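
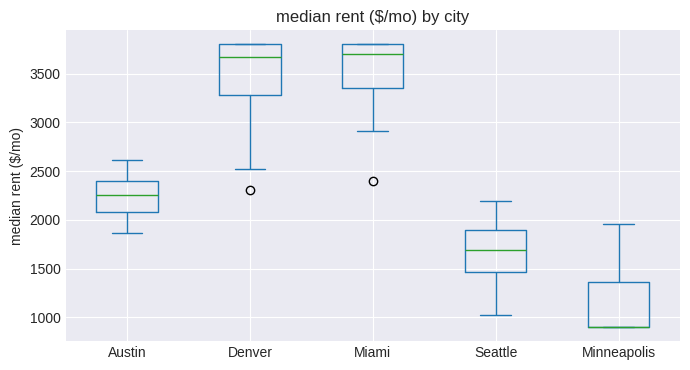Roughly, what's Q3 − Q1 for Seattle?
≈ 500

Q3 ≈ 2000, Q1 ≈ 1500; IQR ≈ 500.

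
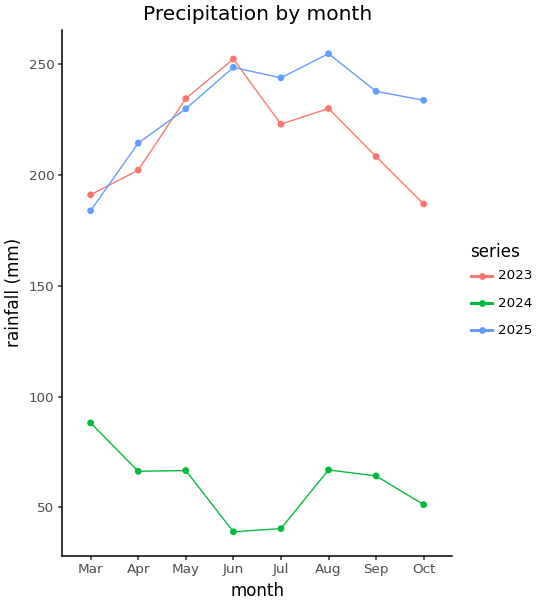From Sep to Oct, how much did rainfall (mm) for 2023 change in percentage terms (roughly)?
Sep ≈ 200, Oct ≈ 180; (180 − 200) / 200 ≈ -10%.

≈ -10%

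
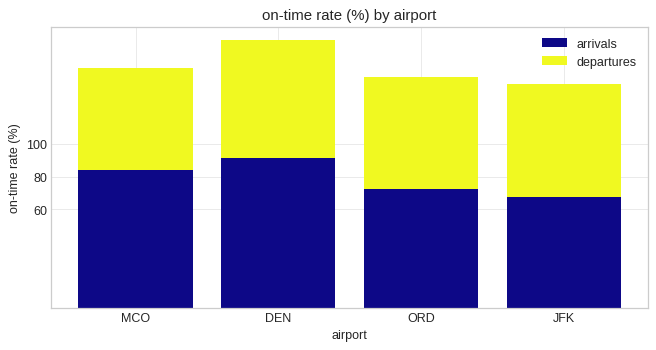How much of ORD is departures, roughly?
≈ 60

departures top ≈ 140, bottom ≈ 80; segment ≈ 60.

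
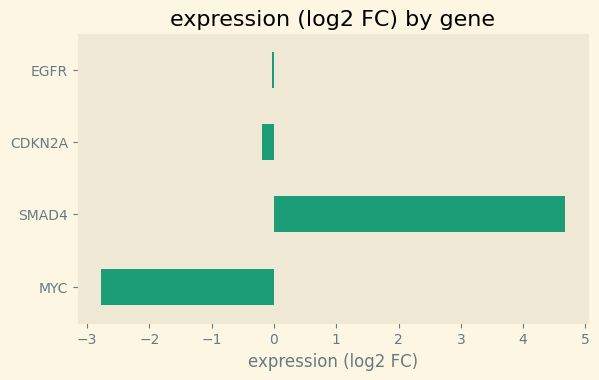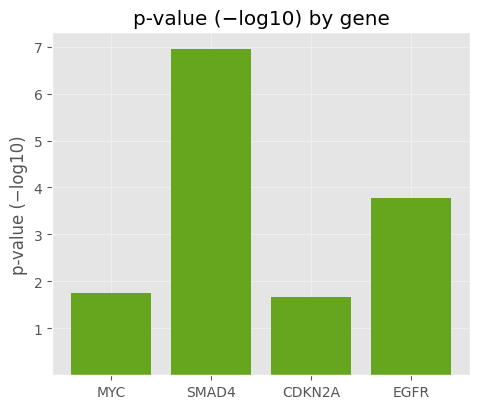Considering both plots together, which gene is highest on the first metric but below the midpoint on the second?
CDKN2A

Chart 2 median p-value (−log10) ≈ 3; below-median genes: MYC, CDKN2A. Among those, CDKN2A has the highest expression (log2 FC) (≈ 0).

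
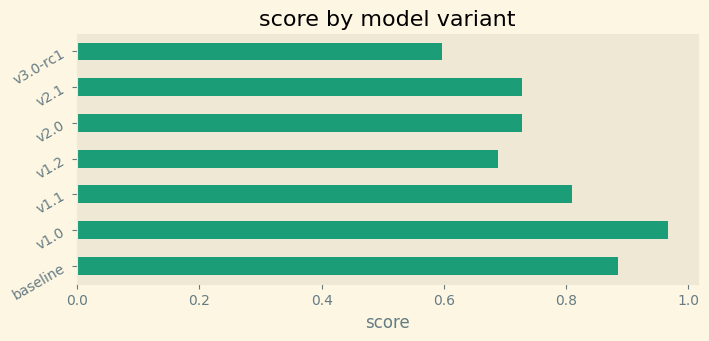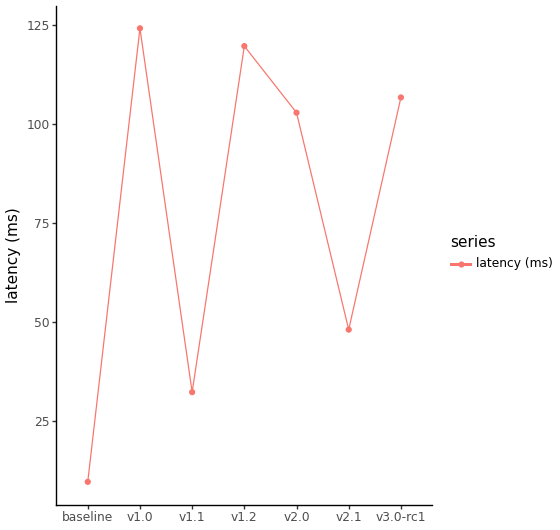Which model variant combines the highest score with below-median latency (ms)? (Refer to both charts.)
Chart 2 median latency (ms) ≈ 100; below-median model variants: baseline, v1.1, v2.1. Among those, baseline has the highest score (≈ 0.9).

baseline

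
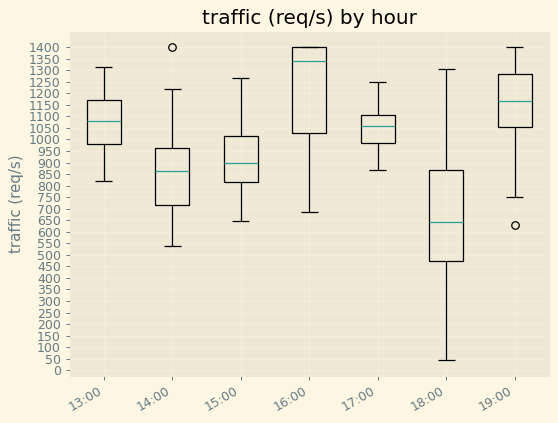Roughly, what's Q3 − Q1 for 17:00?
≈ 100

Q3 ≈ 1100, Q1 ≈ 1000; IQR ≈ 100.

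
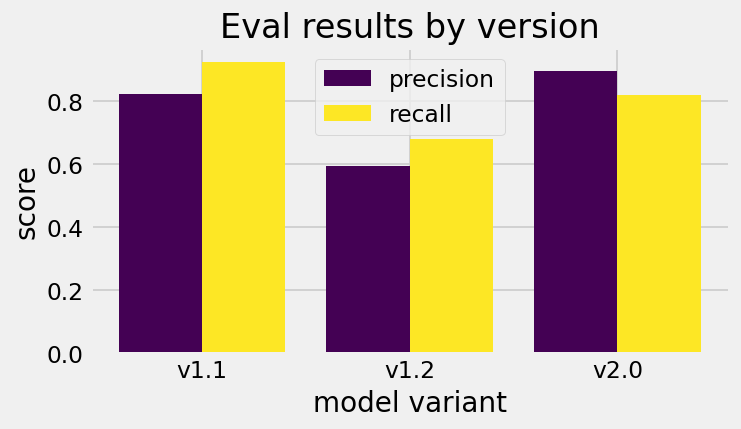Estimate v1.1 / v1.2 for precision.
v1.1 ≈ 0.8, v1.2 ≈ 0.6; 0.8/0.6 ≈ 1.33.

≈ 1.33×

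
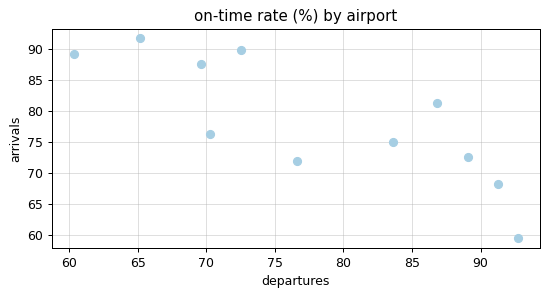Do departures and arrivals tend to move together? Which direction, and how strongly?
Points are negatively correlated; strong (|r| ≈ 0.8).

negative, strong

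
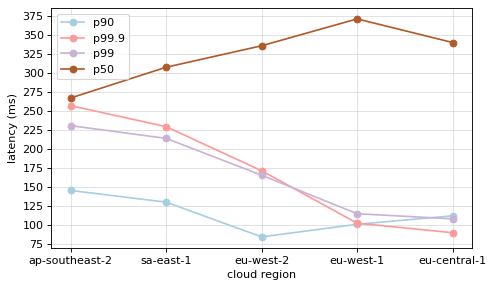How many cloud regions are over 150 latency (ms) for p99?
Above 150: ap-southeast-2, sa-east-1, eu-west-2.

3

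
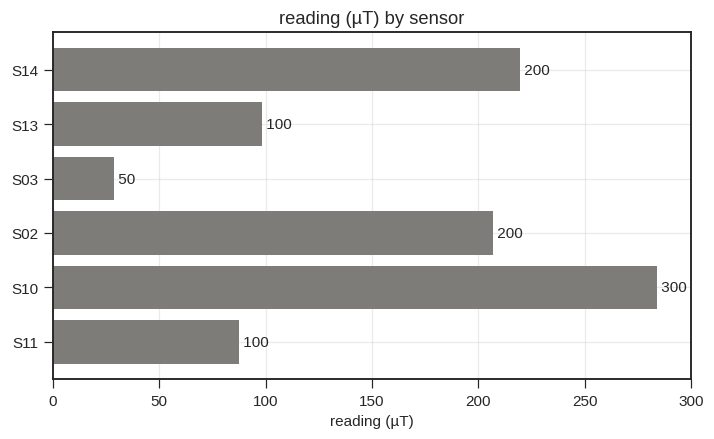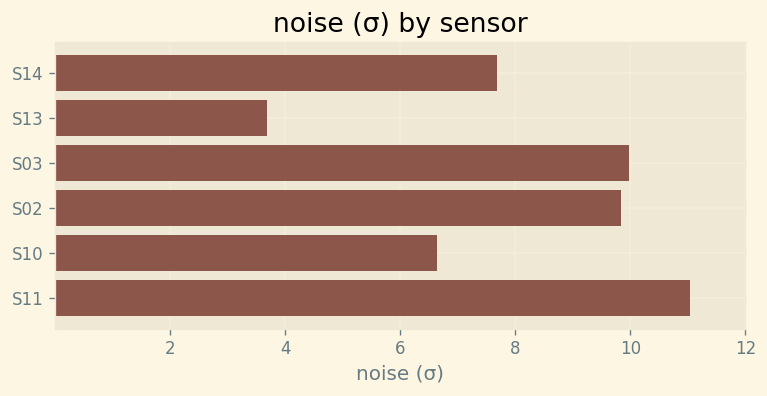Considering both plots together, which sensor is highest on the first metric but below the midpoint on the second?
Chart 2 median noise (σ) ≈ 8; below-median sensors: S14, S13, S10. Among those, S10 has the highest reading (µT) (≈ 300).

S10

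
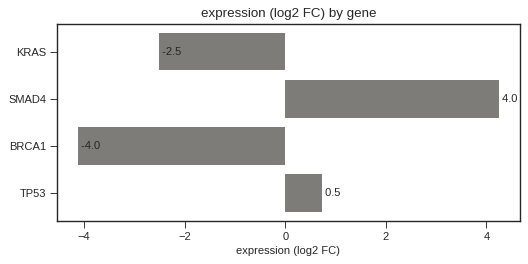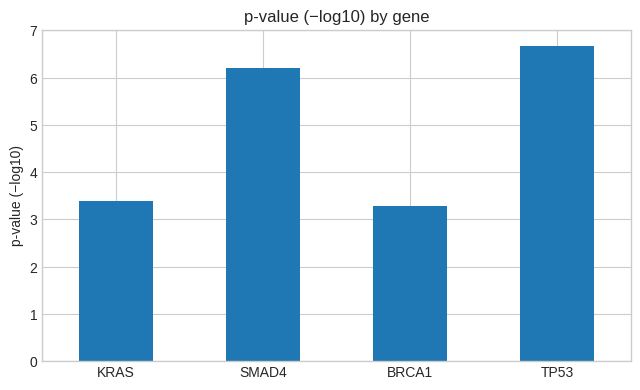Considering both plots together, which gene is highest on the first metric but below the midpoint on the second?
Chart 2 median p-value (−log10) ≈ 5; below-median genes: KRAS, BRCA1. Among those, KRAS has the highest expression (log2 FC) (≈ -2.5).

KRAS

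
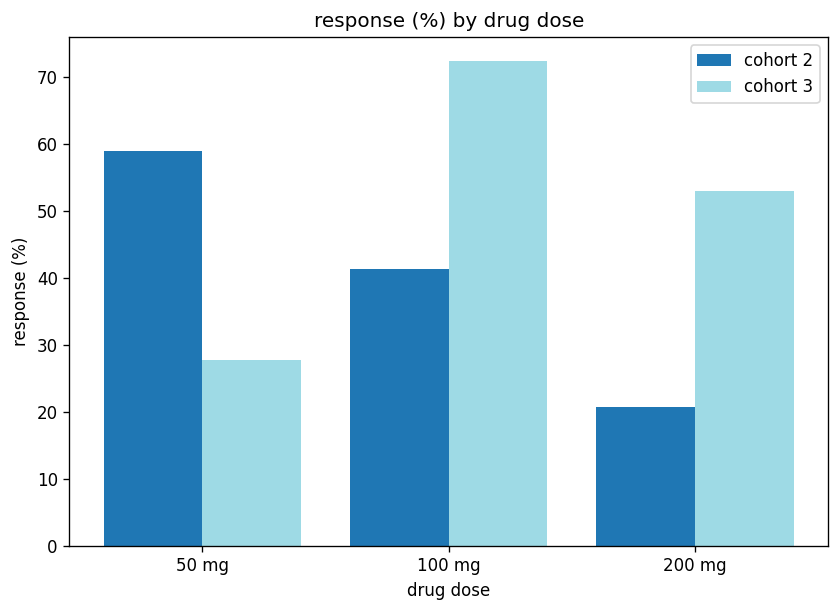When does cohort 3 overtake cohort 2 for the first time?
100 mg

50 mg: cohort 3 ≈ 30 vs cohort 2 ≈ 60 (not yet); 100 mg: cohort 3 ≈ 70 vs cohort 2 ≈ 40 (first crossover).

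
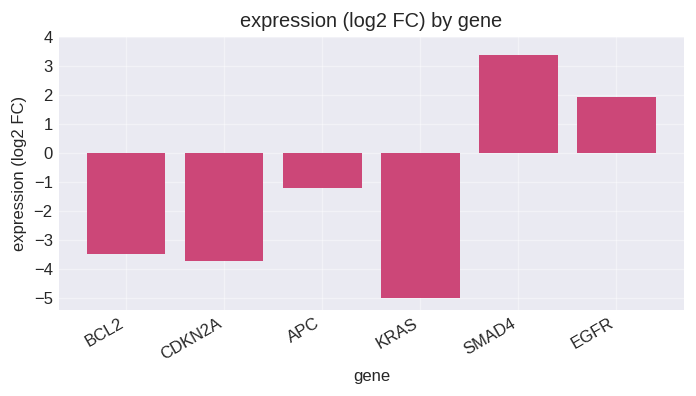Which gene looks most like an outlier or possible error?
SMAD4

SMAD4 ≈ 3; the rest sit between ≈ -5 and ≈ 2.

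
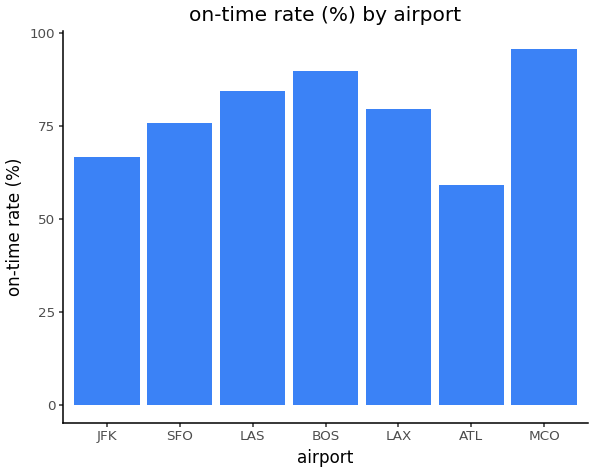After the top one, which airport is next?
Top 3: MCO ≈ 100, BOS ≈ 90, LAS ≈ 80.

BOS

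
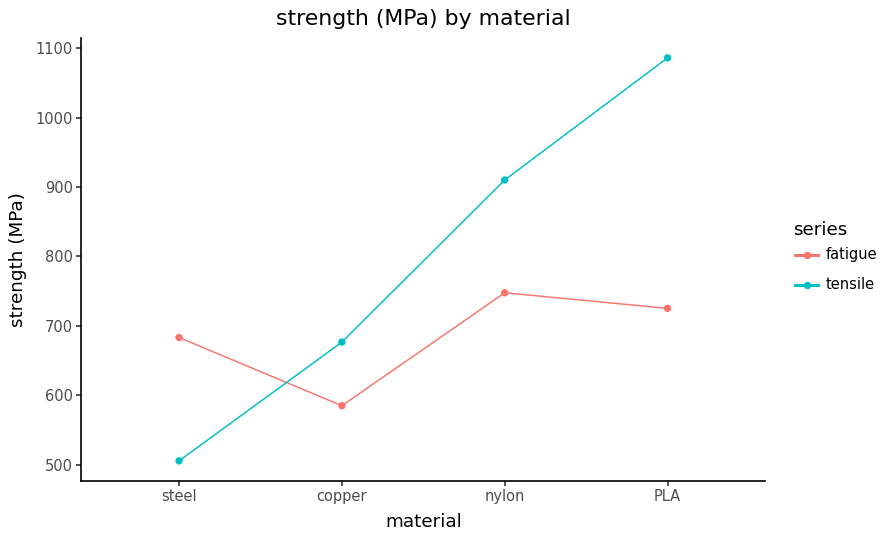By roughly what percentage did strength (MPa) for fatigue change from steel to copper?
steel ≈ 700, copper ≈ 600; (600 − 700) / 700 ≈ -14.3%.

≈ -14.3%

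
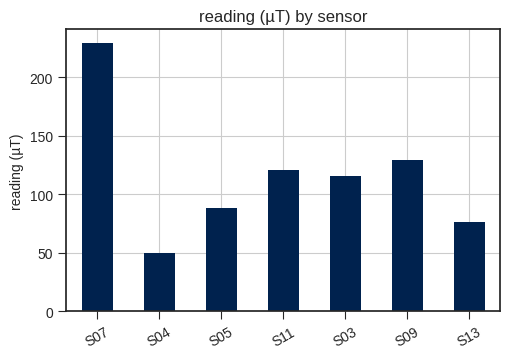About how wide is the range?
≈ 180

Max S07 ≈ 220, min S04 ≈ 40; range ≈ 180.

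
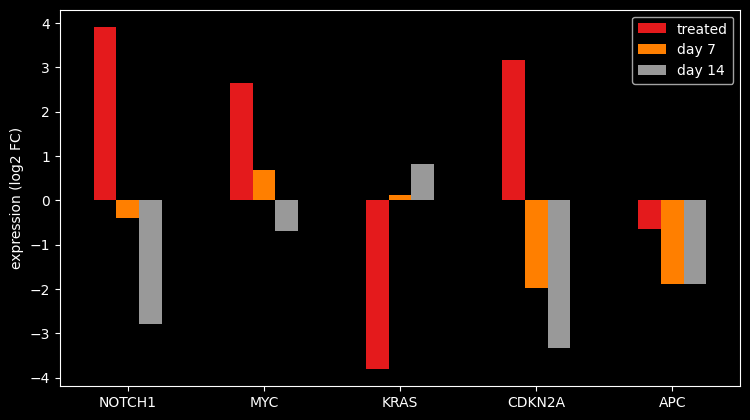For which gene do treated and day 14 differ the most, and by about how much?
NOTCH1: treated ≈ 4, day 14 ≈ -3 → gap ≈ 7. Next-largest (CDKN2A) is only ≈ 6.

NOTCH1, ≈ 7 log2 FC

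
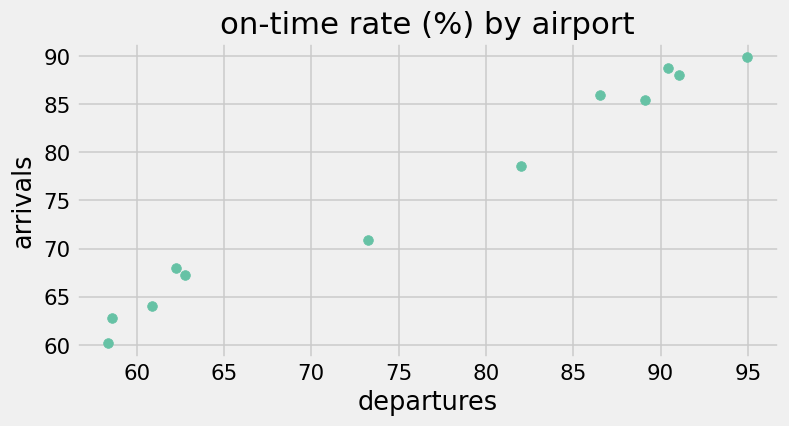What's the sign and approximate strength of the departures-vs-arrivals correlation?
positive, strong

Points are positively correlated; strong (|r| ≈ 1.0).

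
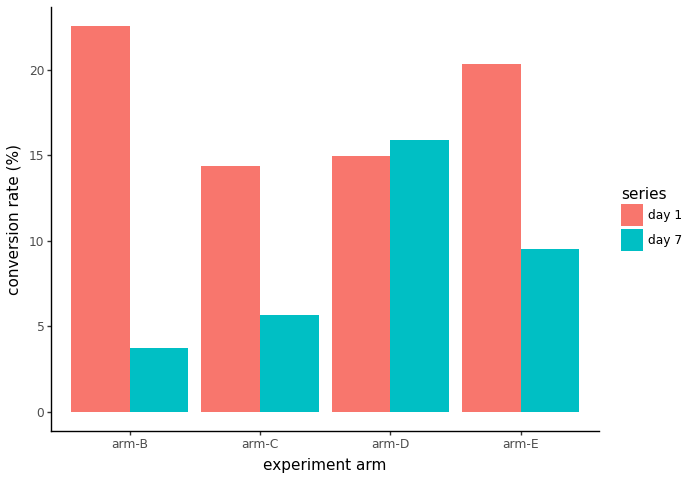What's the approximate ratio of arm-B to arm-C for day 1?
arm-B ≈ 22, arm-C ≈ 14; 22/14 ≈ 1.57.

≈ 1.57×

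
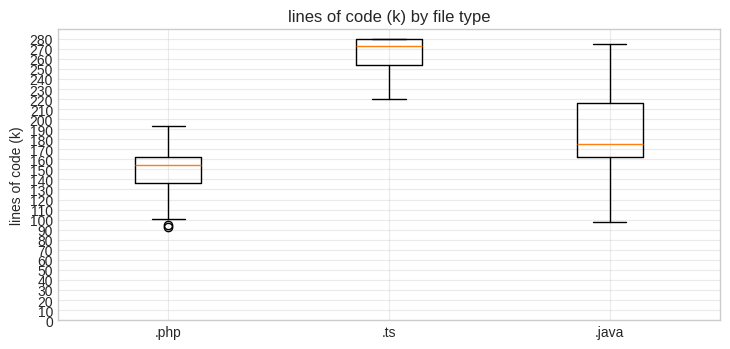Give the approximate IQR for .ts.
Q3 ≈ 280, Q1 ≈ 250; IQR ≈ 30.

≈ 30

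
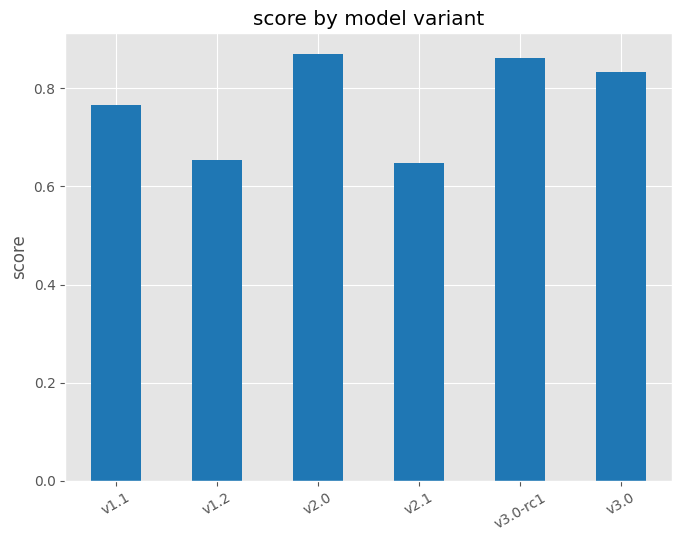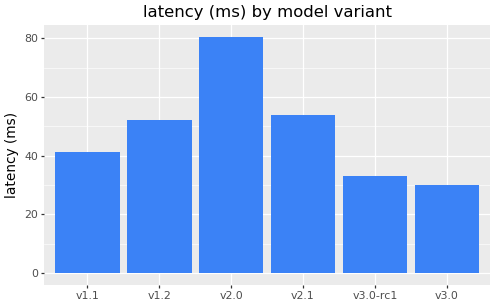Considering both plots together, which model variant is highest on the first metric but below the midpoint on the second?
v3.0-rc1

Chart 2 median latency (ms) ≈ 50; below-median model variants: v1.1, v3.0-rc1, v3.0. Among those, v3.0-rc1 has the highest score (≈ 0.9).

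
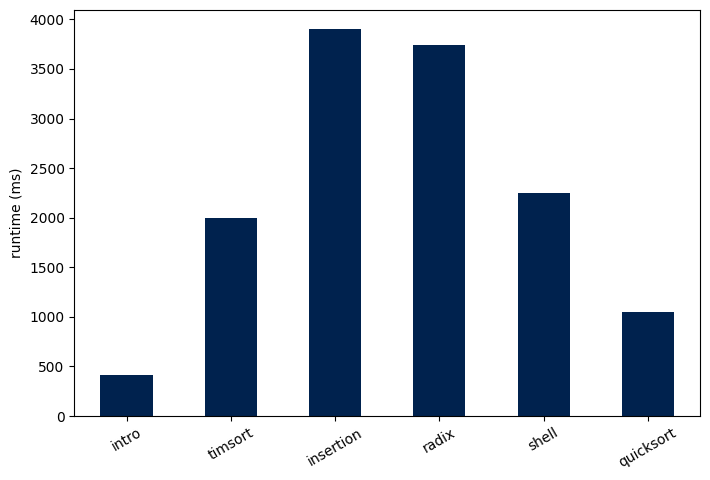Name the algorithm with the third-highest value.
Top 4: insertion ≈ 4000, radix ≈ 3500, shell ≈ 2500, timsort ≈ 2000.

shell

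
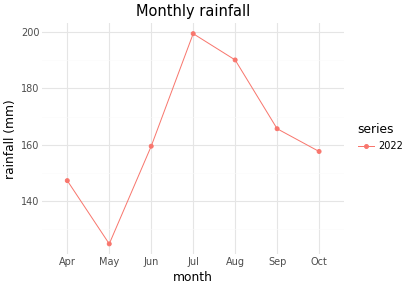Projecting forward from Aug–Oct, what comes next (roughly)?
≈ 145

Last three: 190, 170, 160 → slope ≈ -15/step → next ≈ 145.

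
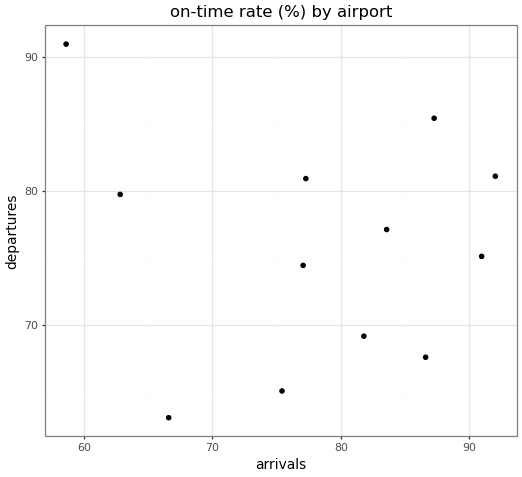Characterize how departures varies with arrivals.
Points are roughly uncorrelated; weak (|r| ≈ 0.1).

no clear correlation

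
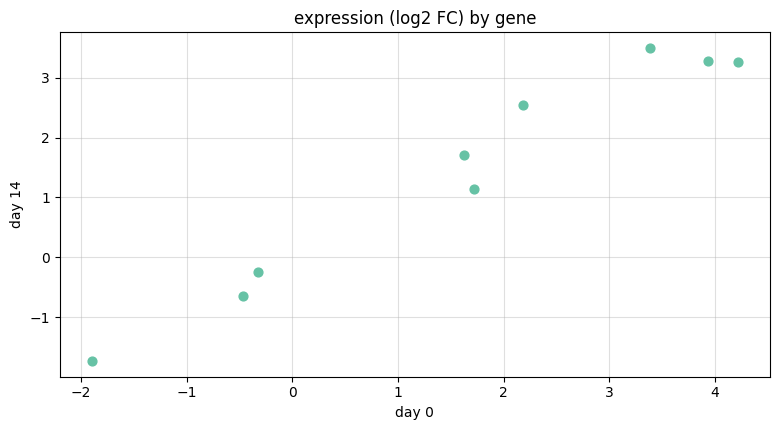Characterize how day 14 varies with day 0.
positive, strong

Points are positively correlated; strong (|r| ≈ 1.0).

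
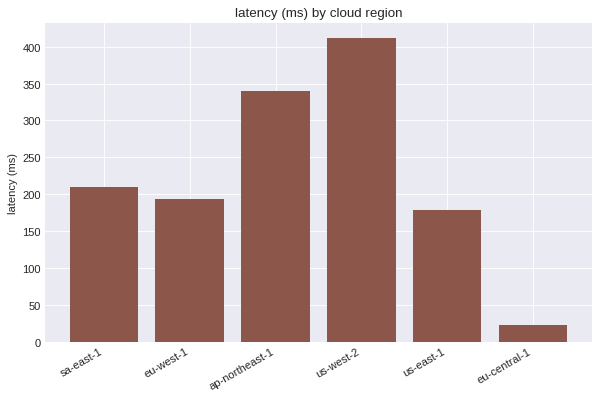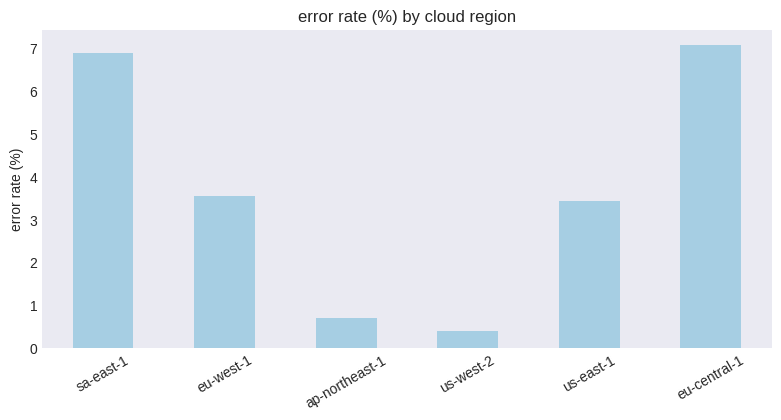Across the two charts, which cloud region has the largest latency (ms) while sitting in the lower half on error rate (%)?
Chart 2 median error rate (%) ≈ 3; below-median cloud regions: ap-northeast-1, us-west-2, us-east-1. Among those, us-west-2 has the highest latency (ms) (≈ 400).

us-west-2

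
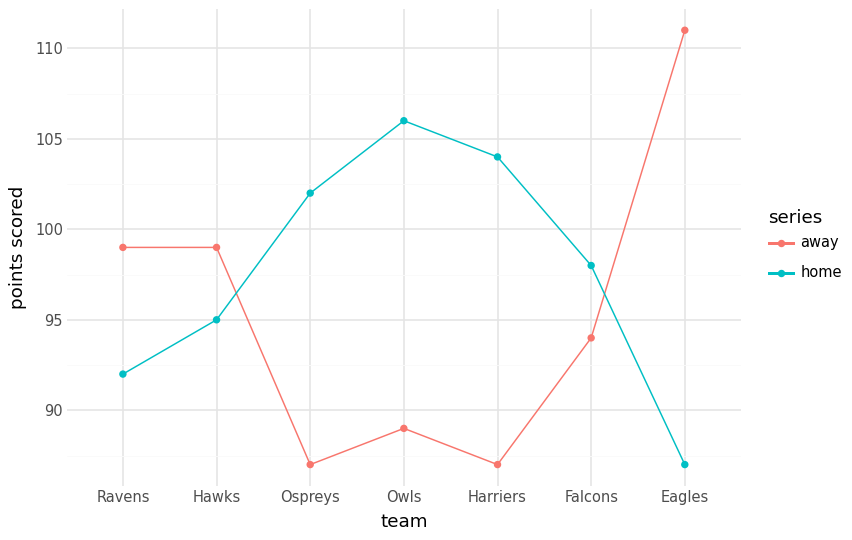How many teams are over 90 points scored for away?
4

Above 90: Ravens, Hawks, Falcons, Eagles.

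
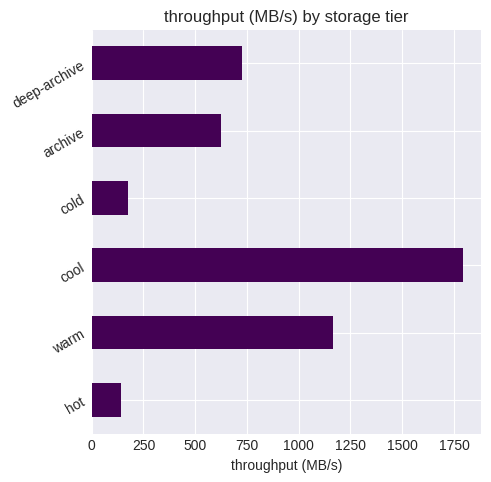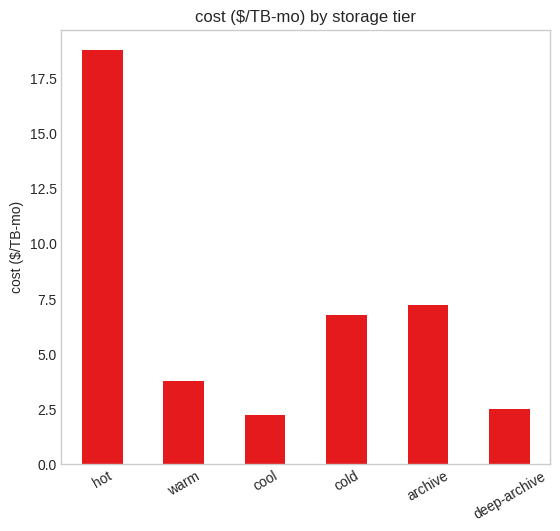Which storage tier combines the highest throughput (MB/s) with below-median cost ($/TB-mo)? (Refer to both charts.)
Chart 2 median cost ($/TB-mo) ≈ 6; below-median storage tiers: warm, cool, deep-archive. Among those, cool has the highest throughput (MB/s) (≈ 1800).

cool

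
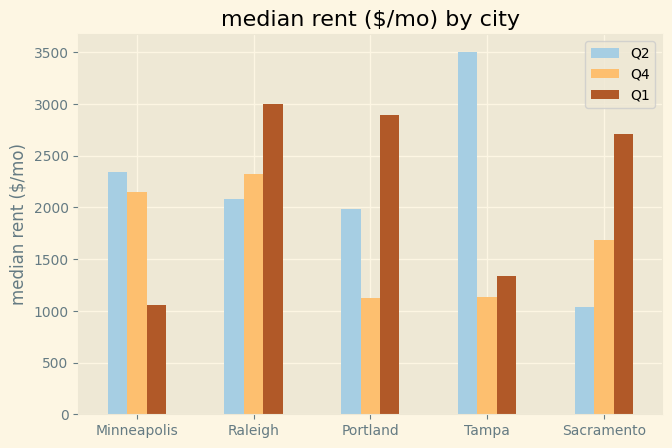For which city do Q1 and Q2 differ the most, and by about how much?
Tampa: Q1 ≈ 1500, Q2 ≈ 3500 → gap ≈ 2000. Next-largest (Sacramento) is only ≈ 1500.

Tampa, ≈ 2000 $/mo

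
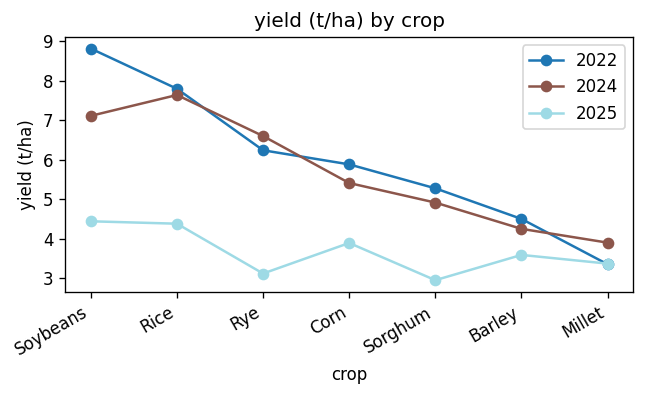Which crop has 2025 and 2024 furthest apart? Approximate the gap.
Rye, ≈ 3.5 t/ha

Rye: 2025 ≈ 3.0, 2024 ≈ 6.5 → gap ≈ 3.5. Next-largest (Rice) is only ≈ 3.0.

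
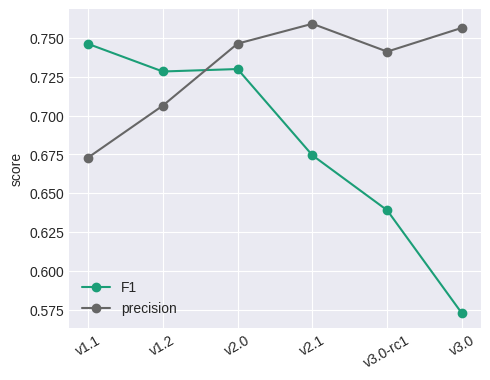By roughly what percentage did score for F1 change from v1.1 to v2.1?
v1.1 ≈ 0.74, v2.1 ≈ 0.68; (0.68 − 0.74) / 0.74 ≈ -8.1%.

≈ -8.1%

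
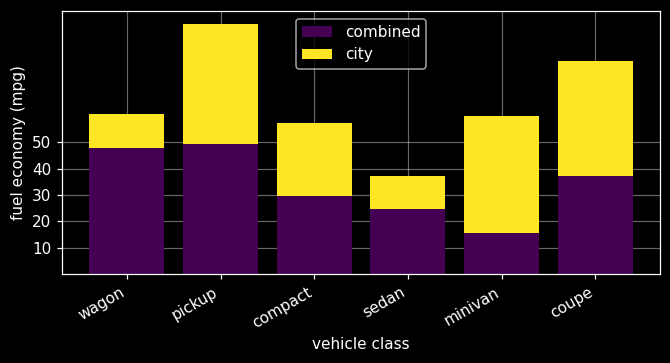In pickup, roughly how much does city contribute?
city top ≈ 100, bottom ≈ 50; segment ≈ 50.

≈ 50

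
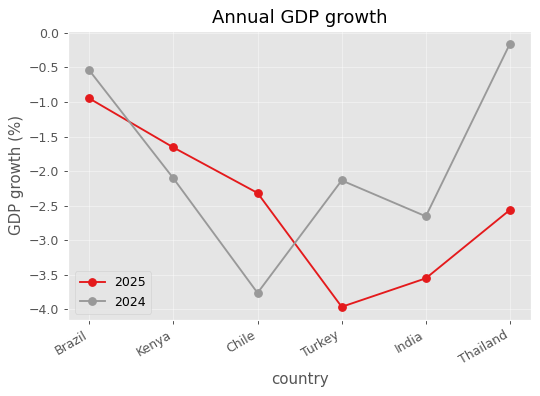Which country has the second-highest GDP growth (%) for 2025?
Top 3 for 2025: Brazil ≈ -1.0, Kenya ≈ -1.5, Chile ≈ -2.5.

Kenya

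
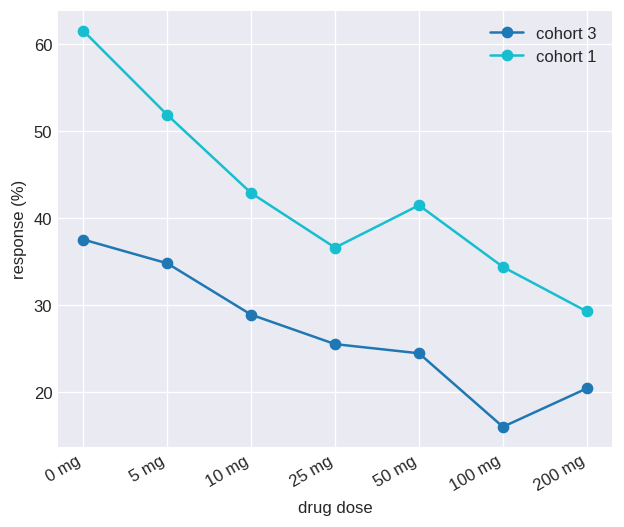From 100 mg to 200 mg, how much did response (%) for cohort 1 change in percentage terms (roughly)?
100 mg ≈ 35, 200 mg ≈ 30; (30 − 35) / 35 ≈ -14.3%.

≈ -14.3%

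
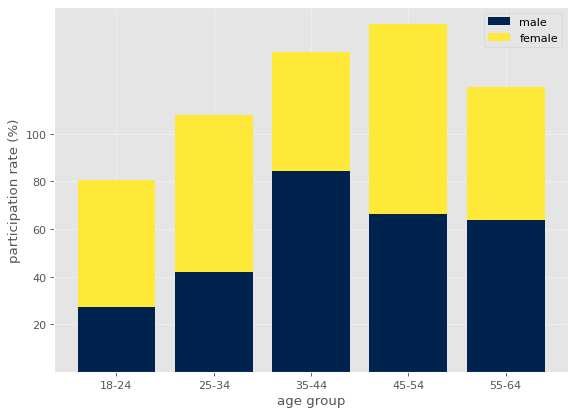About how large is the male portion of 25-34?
male top ≈ 40, bottom ≈ 0; segment ≈ 40.

≈ 40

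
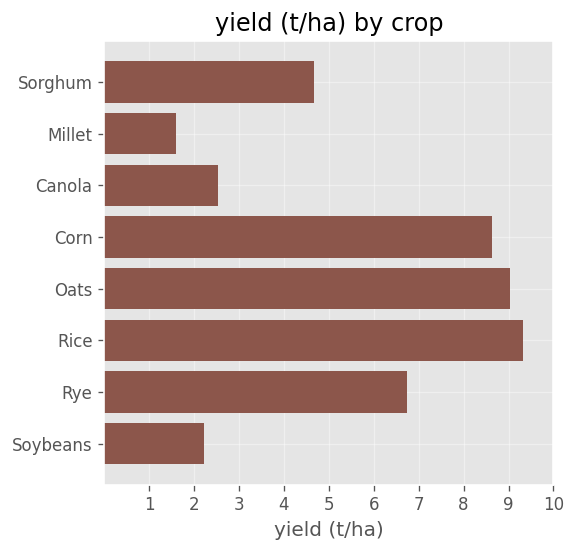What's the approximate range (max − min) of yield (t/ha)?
Max Rice ≈ 9, min Millet ≈ 2; range ≈ 7.

≈ 7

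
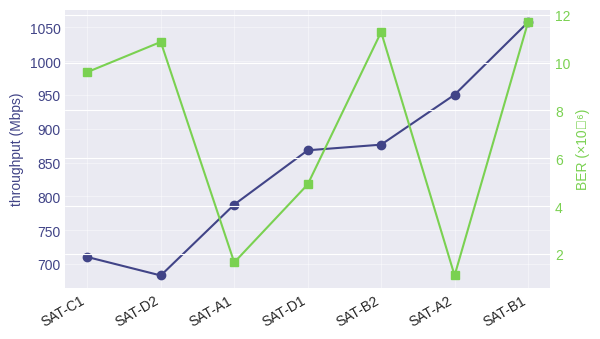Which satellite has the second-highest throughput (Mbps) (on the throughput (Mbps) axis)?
Top 3 (on the throughput (Mbps) axis): SAT-B1 ≈ 1050, SAT-A2 ≈ 950, SAT-B2 ≈ 900.

SAT-A2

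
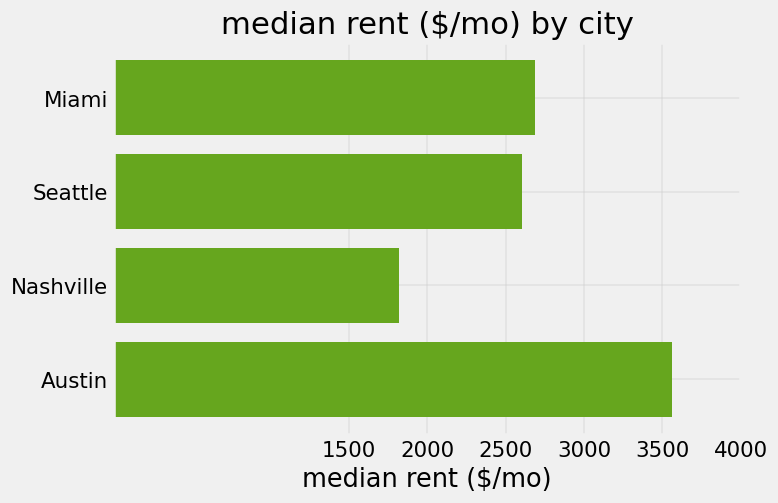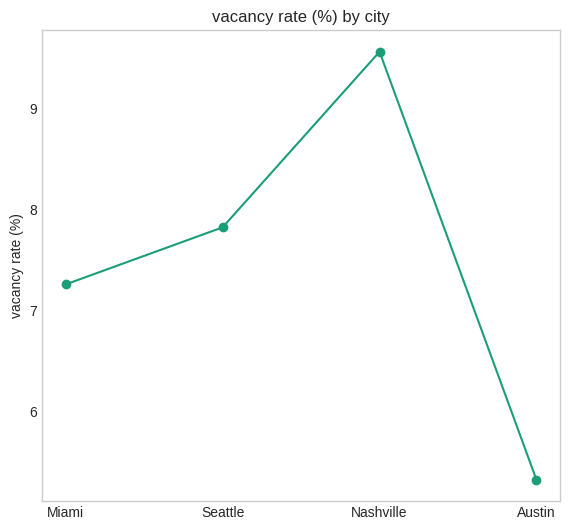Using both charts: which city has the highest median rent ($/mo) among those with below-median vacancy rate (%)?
Chart 2 median vacancy rate (%) ≈ 8; below-median cities: Miami, Austin. Among those, Austin has the highest median rent ($/mo) (≈ 3500).

Austin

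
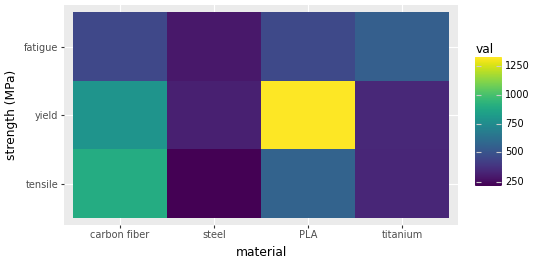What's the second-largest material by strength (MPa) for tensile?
Top 3 for tensile: carbon fiber ≈ 900, PLA ≈ 600, titanium ≈ 300.

PLA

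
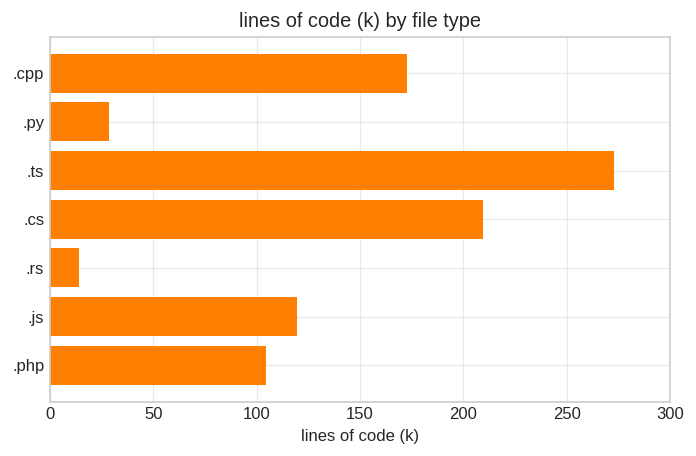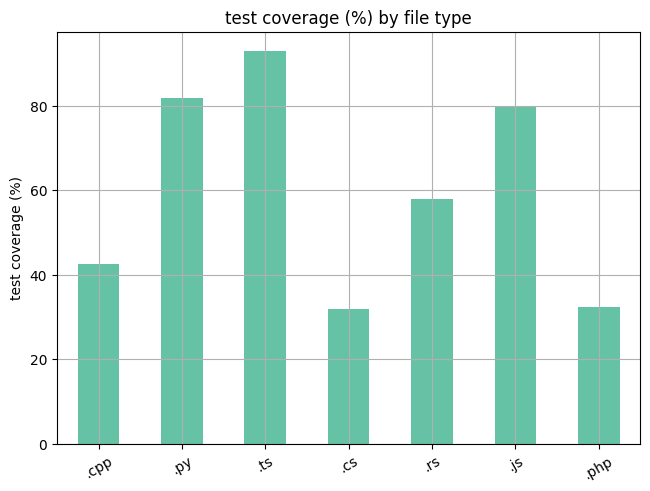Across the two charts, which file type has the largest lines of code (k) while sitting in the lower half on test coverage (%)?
Chart 2 median test coverage (%) ≈ 60; below-median file types: .cpp, .cs, .php. Among those, .cs has the highest lines of code (k) (≈ 200).

.cs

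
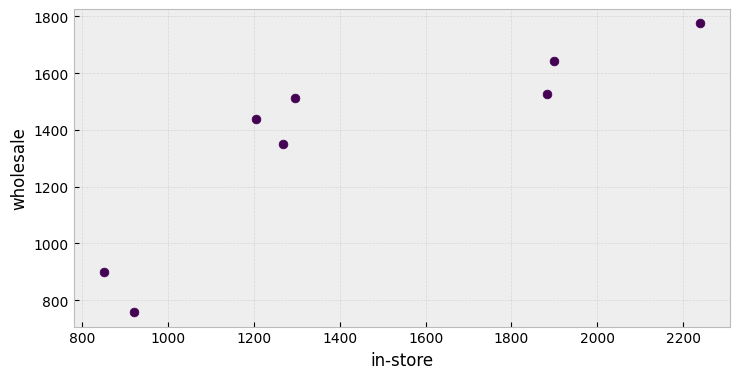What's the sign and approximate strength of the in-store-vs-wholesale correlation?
Points are positively correlated; strong (|r| ≈ 0.9).

positive, strong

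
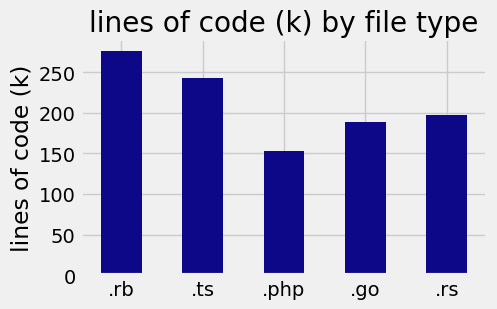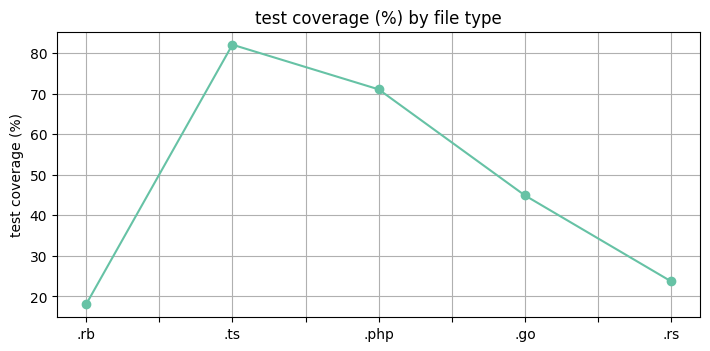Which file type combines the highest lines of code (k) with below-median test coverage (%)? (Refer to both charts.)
.rb

Chart 2 median test coverage (%) ≈ 40; below-median file types: .rb, .rs. Among those, .rb has the highest lines of code (k) (≈ 300).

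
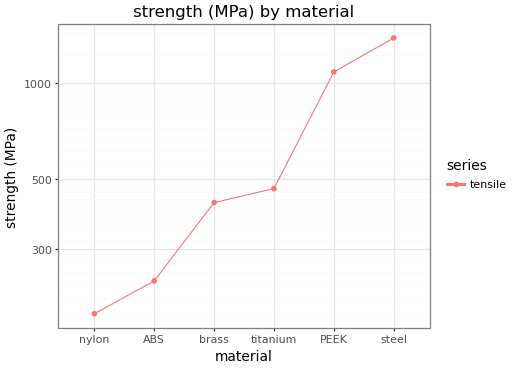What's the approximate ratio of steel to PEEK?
≈ 1.27×

steel ≈ 1400, PEEK ≈ 1100; 1400/1100 ≈ 1.27.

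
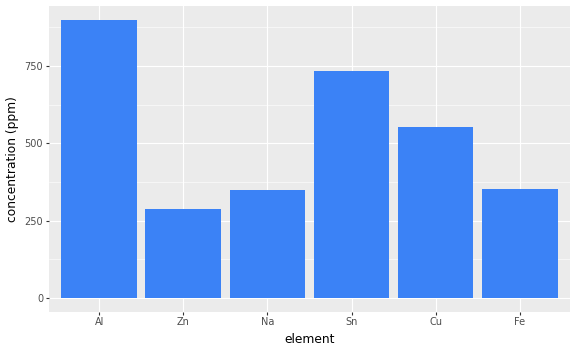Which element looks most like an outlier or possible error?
Al

Al ≈ 900; the rest sit between ≈ 300 and ≈ 700.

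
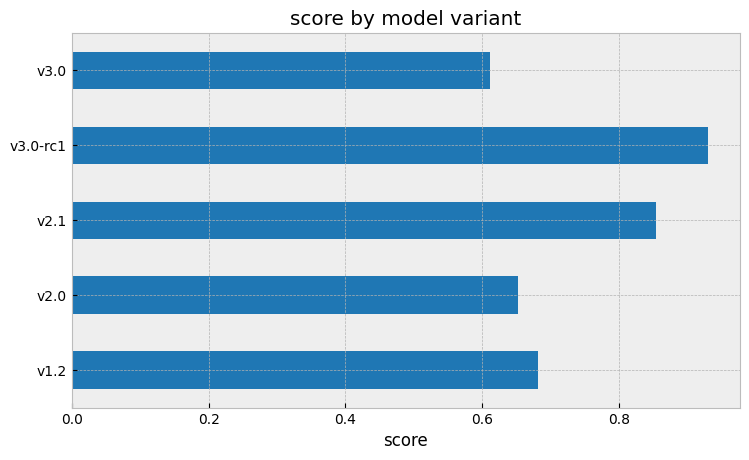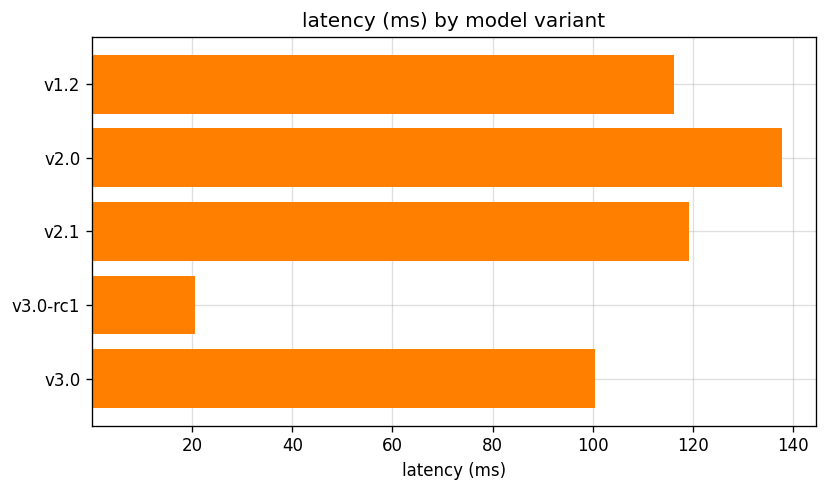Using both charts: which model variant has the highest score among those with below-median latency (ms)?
v3.0-rc1

Chart 2 median latency (ms) ≈ 120; below-median model variants: v3.0-rc1, v3.0. Among those, v3.0-rc1 has the highest score (≈ 0.9).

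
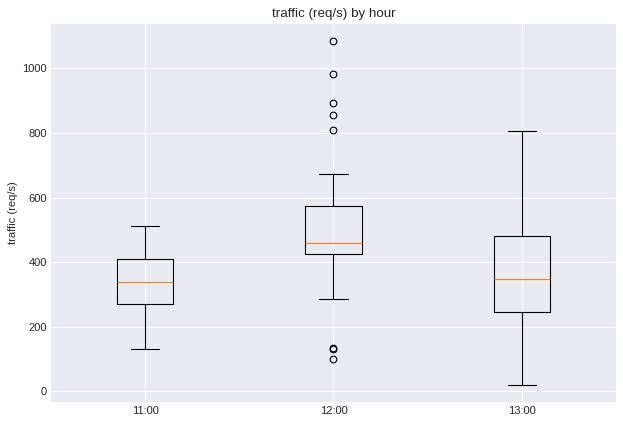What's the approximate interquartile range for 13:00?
≈ 240

Q3 ≈ 480, Q1 ≈ 240; IQR ≈ 240.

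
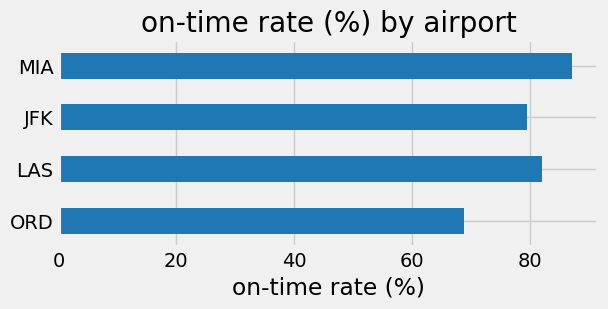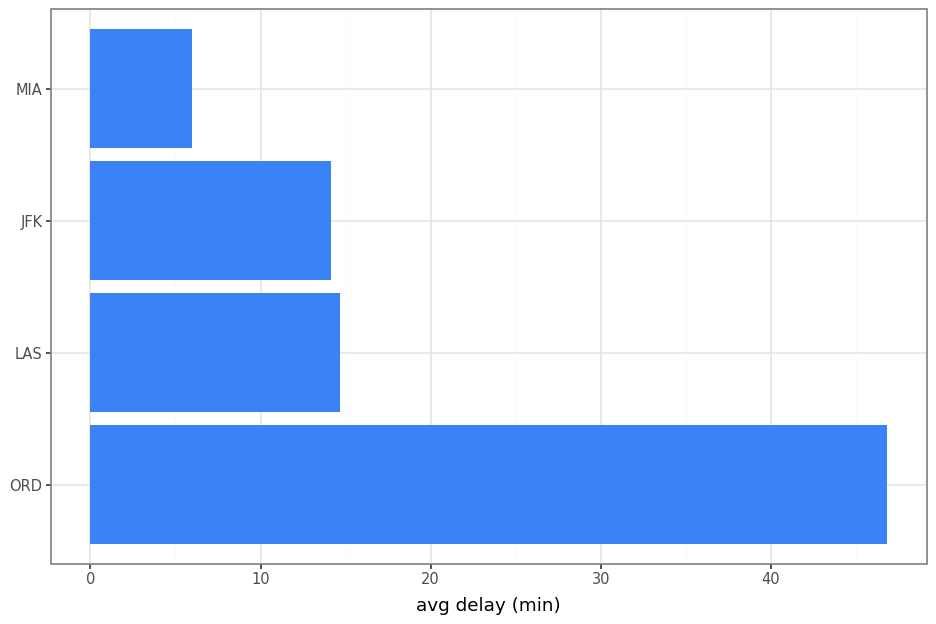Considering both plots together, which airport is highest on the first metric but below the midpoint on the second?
MIA

Chart 2 median avg delay (min) ≈ 15; below-median airports: JFK, MIA. Among those, MIA has the highest on-time rate (%) (≈ 90).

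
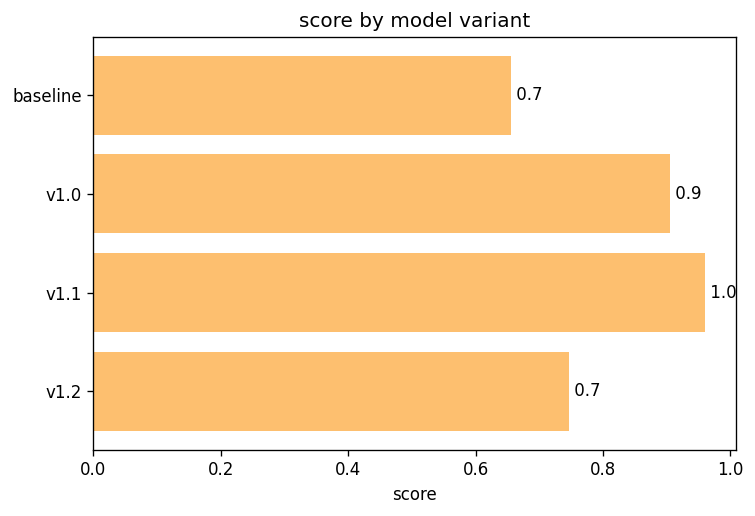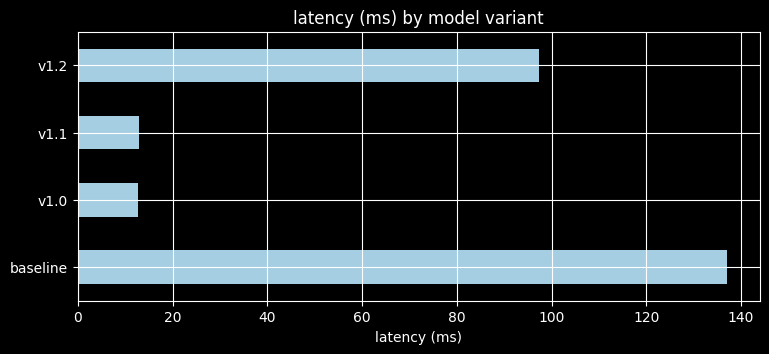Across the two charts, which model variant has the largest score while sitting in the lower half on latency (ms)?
Chart 2 median latency (ms) ≈ 60; below-median model variants: v1.0, v1.1. Among those, v1.1 has the highest score (≈ 1).

v1.1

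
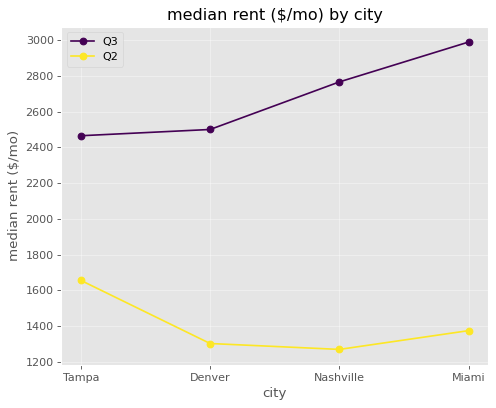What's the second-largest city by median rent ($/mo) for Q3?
Top 3 for Q3: Miami ≈ 3000, Nashville ≈ 2800, Denver ≈ 2400.

Nashville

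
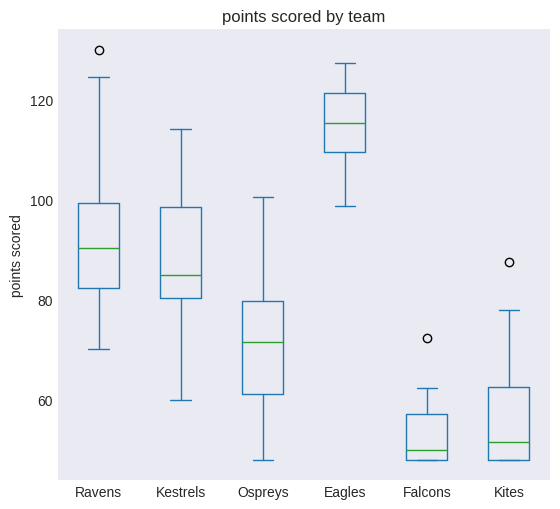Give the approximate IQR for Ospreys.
Q3 ≈ 80, Q1 ≈ 60; IQR ≈ 20.

≈ 20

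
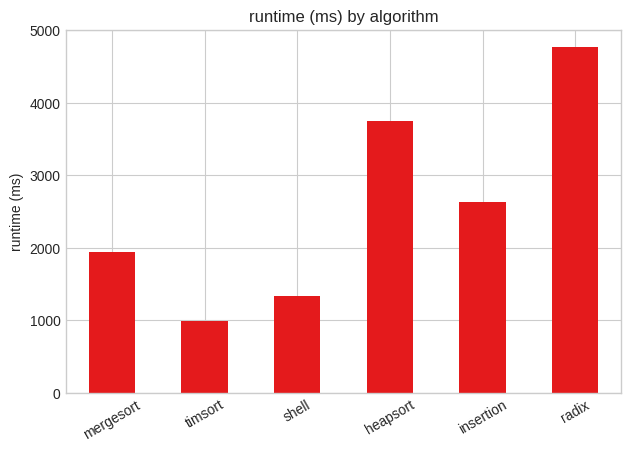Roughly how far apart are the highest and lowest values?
Max radix ≈ 5000, min timsort ≈ 1000; range ≈ 4000.

≈ 4000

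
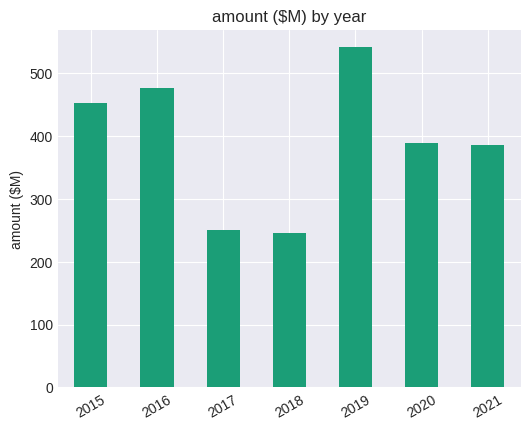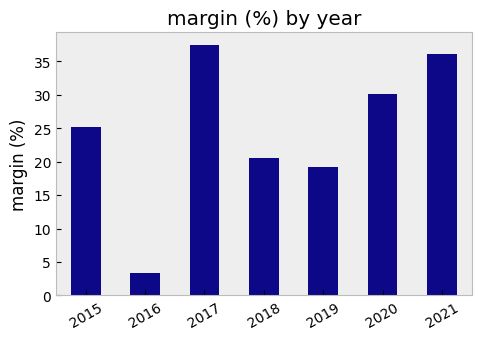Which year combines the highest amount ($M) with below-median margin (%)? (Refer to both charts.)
Chart 2 median margin (%) ≈ 25; below-median years: 2016, 2018, 2019. Among those, 2019 has the highest amount ($M) (≈ 550).

2019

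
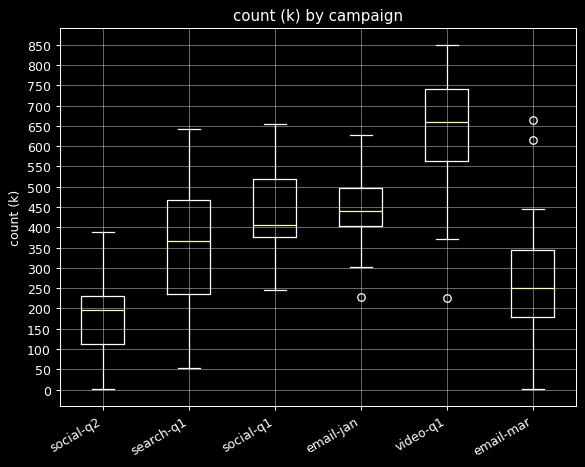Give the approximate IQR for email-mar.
Q3 ≈ 350, Q1 ≈ 200; IQR ≈ 150.

≈ 150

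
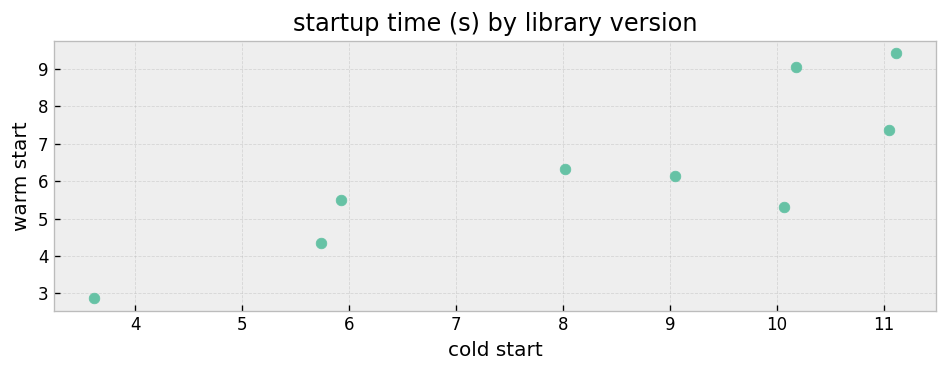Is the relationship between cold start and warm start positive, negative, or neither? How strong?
Points are positively correlated; strong (|r| ≈ 0.8).

positive, strong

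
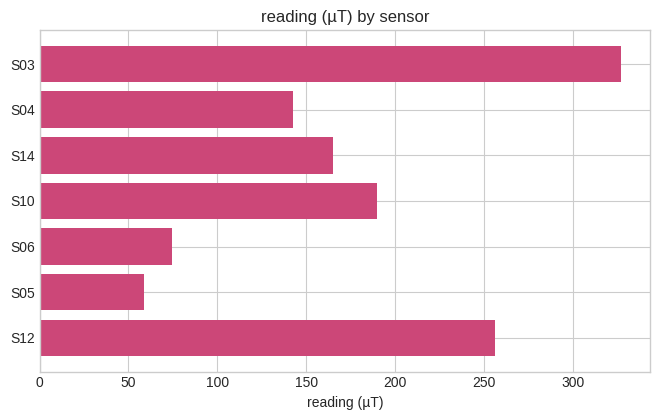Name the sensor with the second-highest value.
S12

Top 3: S03 ≈ 350, S12 ≈ 250, S10 ≈ 200.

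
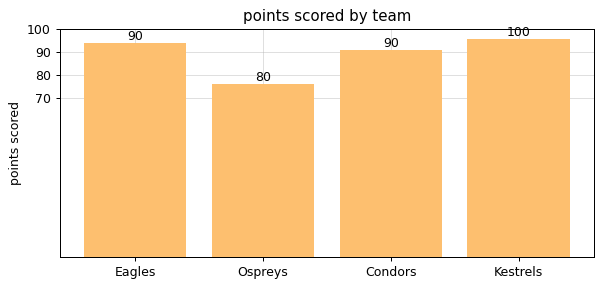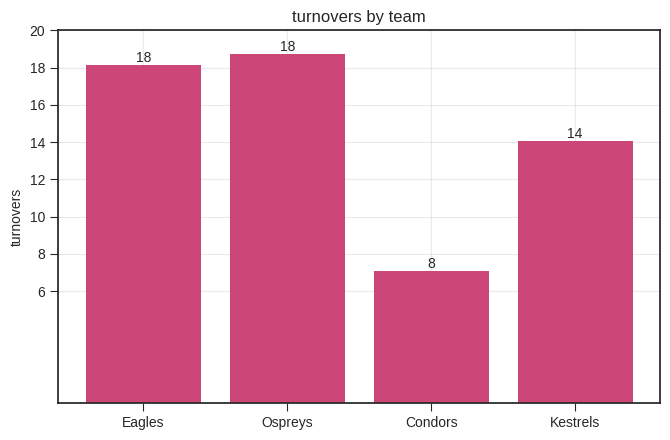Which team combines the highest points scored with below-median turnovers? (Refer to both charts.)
Kestrels

Chart 2 median turnovers ≈ 16; below-median teams: Condors, Kestrels. Among those, Kestrels has the highest points scored (≈ 100).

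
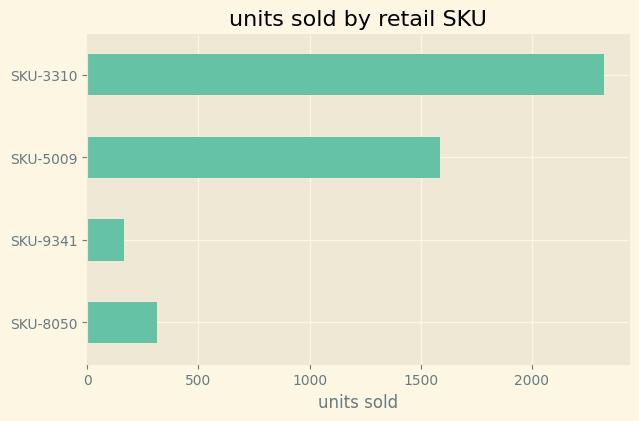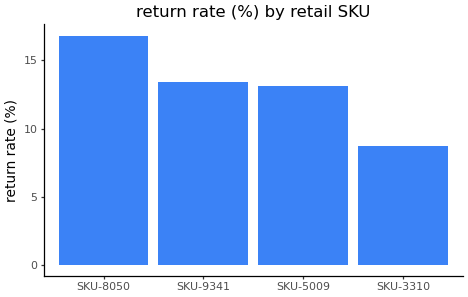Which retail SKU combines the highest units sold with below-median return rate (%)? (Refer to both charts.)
SKU-3310

Chart 2 median return rate (%) ≈ 14; below-median retail SKUs: SKU-5009, SKU-3310. Among those, SKU-3310 has the highest units sold (≈ 2500).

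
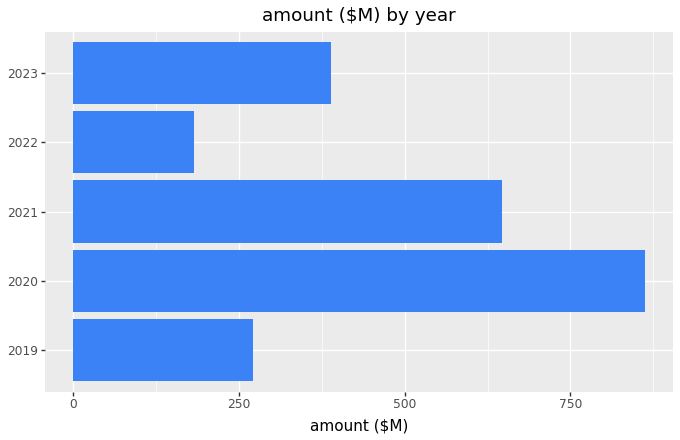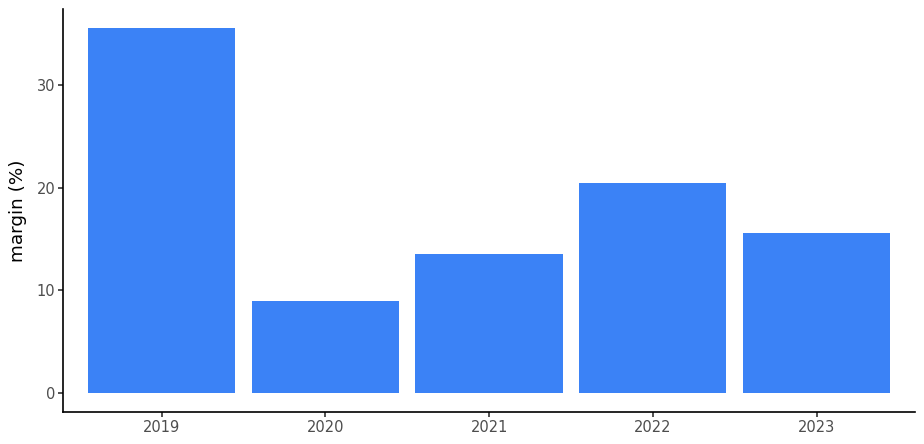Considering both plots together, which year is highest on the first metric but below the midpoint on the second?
Chart 2 median margin (%) ≈ 15; below-median years: 2020, 2021. Among those, 2020 has the highest amount ($M) (≈ 900).

2020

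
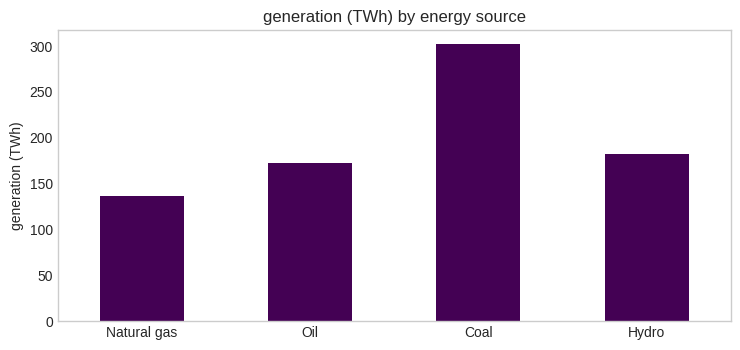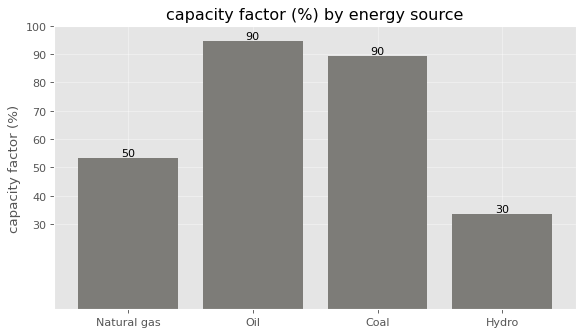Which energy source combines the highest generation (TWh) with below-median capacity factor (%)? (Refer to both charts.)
Chart 2 median capacity factor (%) ≈ 70; below-median energy sources: Natural gas, Hydro. Among those, Hydro has the highest generation (TWh) (≈ 200).

Hydro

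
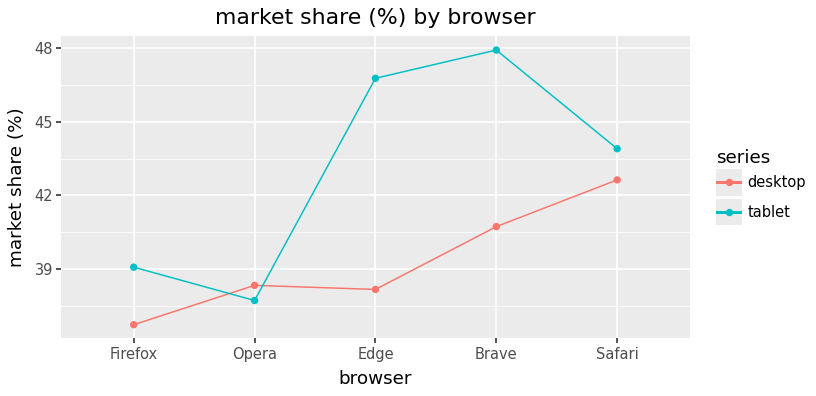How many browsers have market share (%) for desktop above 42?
1

Above 42: Safari.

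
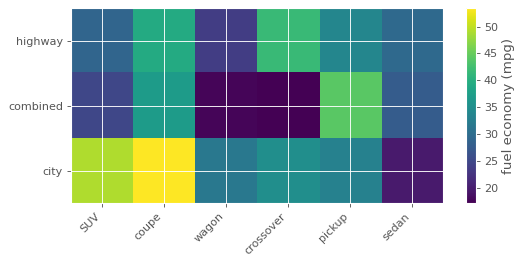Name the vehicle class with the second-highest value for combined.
coupe

Top 3 for combined: pickup ≈ 45, coupe ≈ 35, sedan ≈ 30.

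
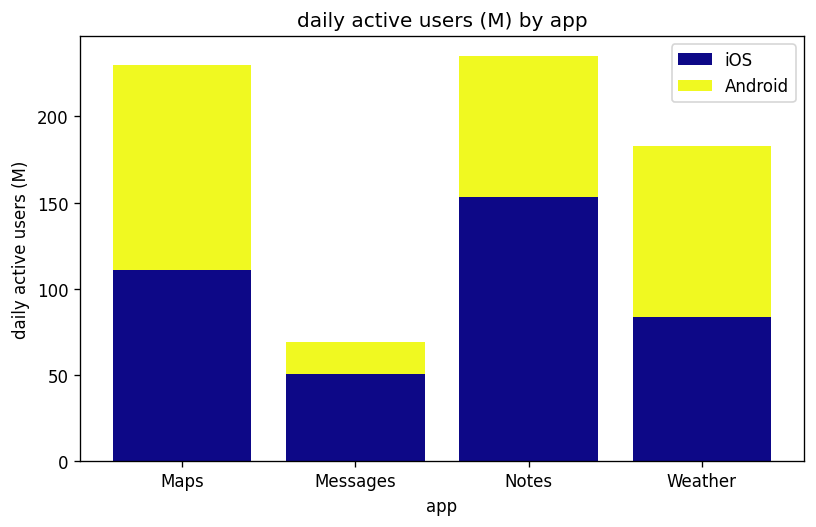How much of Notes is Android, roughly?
≈ 80

Android top ≈ 240, bottom ≈ 160; segment ≈ 80.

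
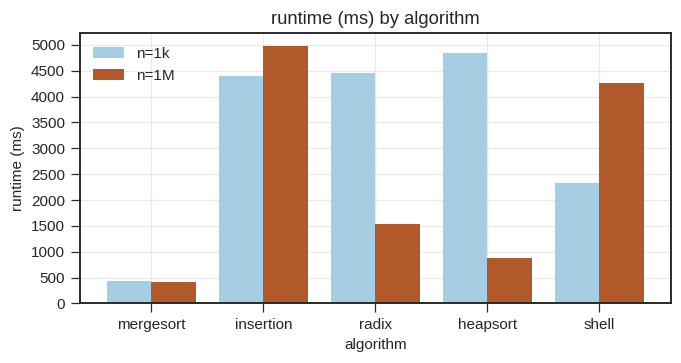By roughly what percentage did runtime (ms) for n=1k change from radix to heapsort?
radix ≈ 4500, heapsort ≈ 5000; (5000 − 4500) / 4500 ≈ +11.1%.

≈ +11.1%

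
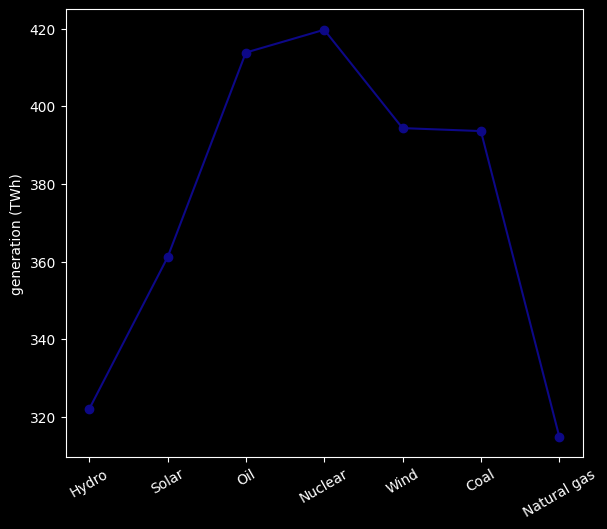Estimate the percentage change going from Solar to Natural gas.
Solar ≈ 360, Natural gas ≈ 310; (310 − 360) / 360 ≈ -13.9%.

≈ -13.9%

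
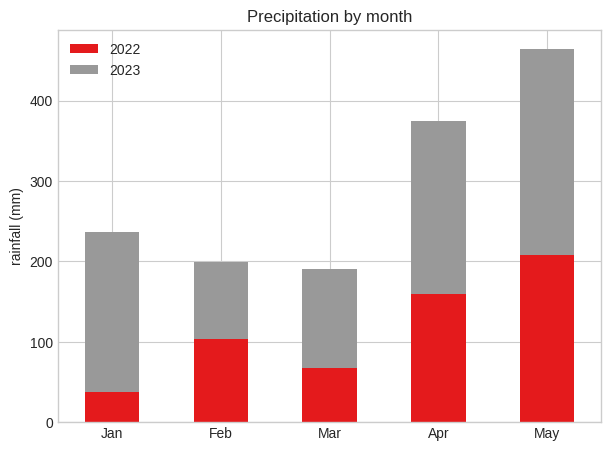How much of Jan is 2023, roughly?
2023 top ≈ 250, bottom ≈ 50; segment ≈ 200.

≈ 200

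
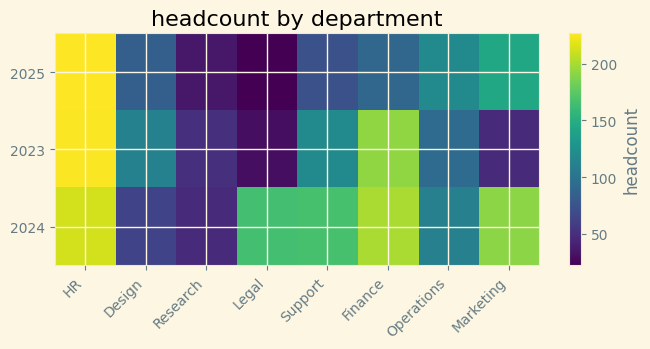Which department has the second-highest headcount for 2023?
Finance

Top 3 for 2023: HR ≈ 220, Finance ≈ 200, Support ≈ 120.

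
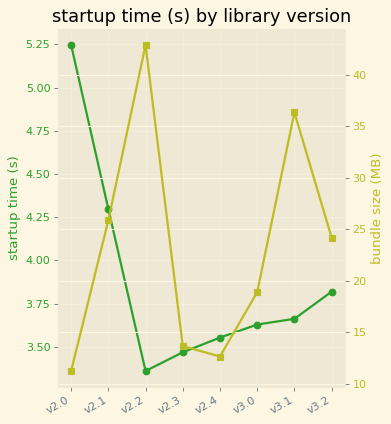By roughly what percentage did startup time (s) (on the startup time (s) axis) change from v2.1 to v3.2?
v2.1 ≈ 4.2, v3.2 ≈ 3.8; (3.8 − 4.2) / 4.2 ≈ -9.5%.

≈ -9.5%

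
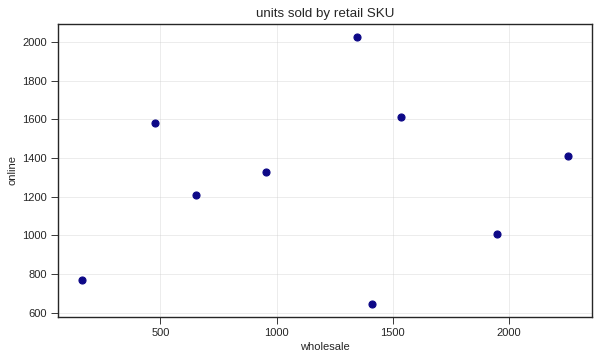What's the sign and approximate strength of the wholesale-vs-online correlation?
no clear correlation

Points are roughly uncorrelated; weak (|r| ≈ 0.1).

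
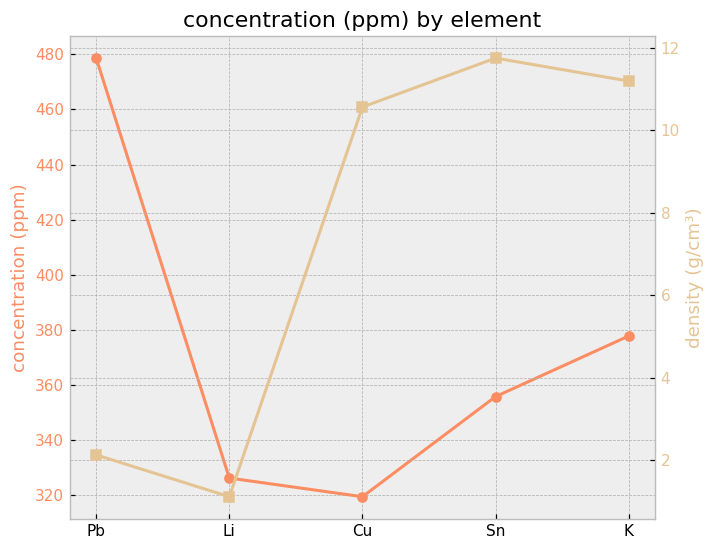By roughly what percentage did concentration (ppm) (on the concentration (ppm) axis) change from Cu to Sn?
Cu ≈ 320, Sn ≈ 360; (360 − 320) / 320 ≈ +12.5%.

≈ +12.5%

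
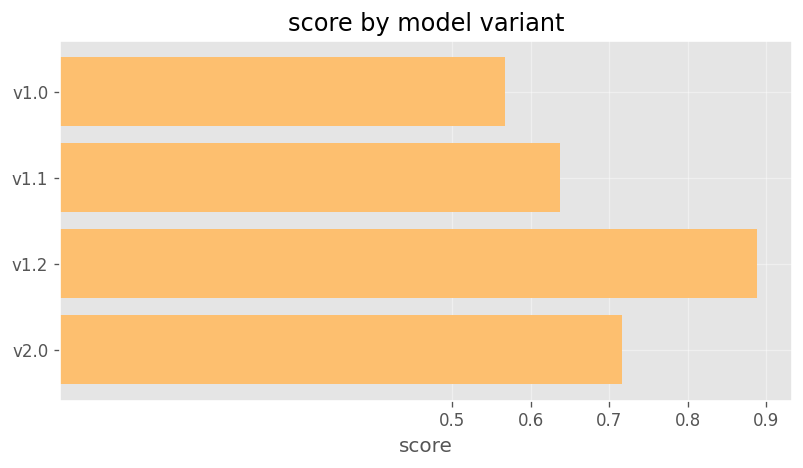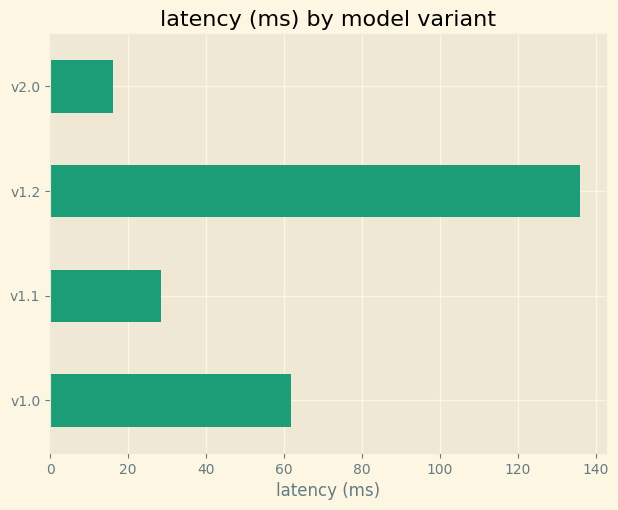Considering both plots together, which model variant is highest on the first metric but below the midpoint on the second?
Chart 2 median latency (ms) ≈ 40; below-median model variants: v1.1, v2.0. Among those, v2.0 has the highest score (≈ 0.7).

v2.0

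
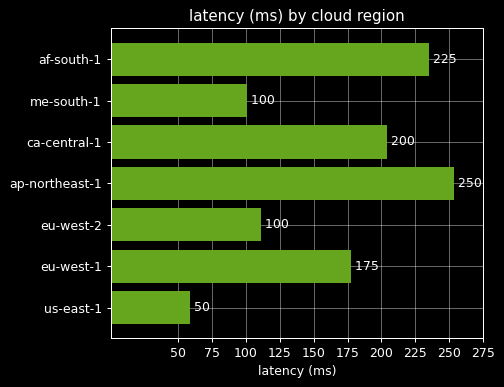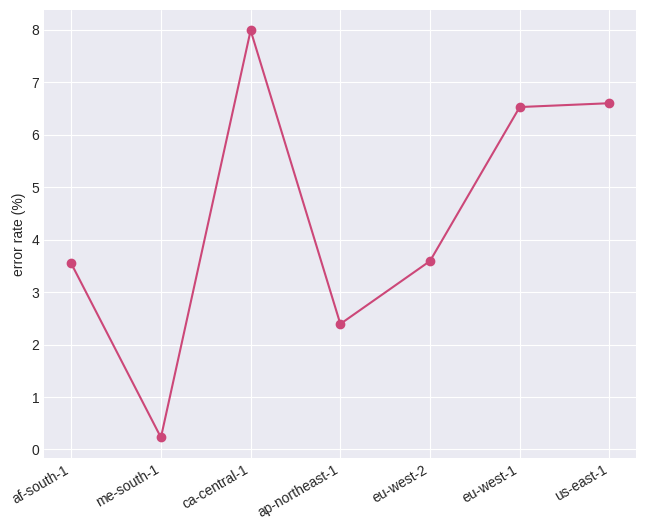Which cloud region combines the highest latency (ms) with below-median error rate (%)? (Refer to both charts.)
Chart 2 median error rate (%) ≈ 4; below-median cloud regions: af-south-1, me-south-1, ap-northeast-1. Among those, ap-northeast-1 has the highest latency (ms) (≈ 250).

ap-northeast-1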